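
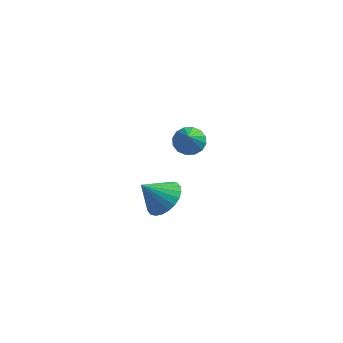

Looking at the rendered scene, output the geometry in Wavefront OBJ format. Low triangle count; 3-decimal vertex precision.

v 1.608 -2.731 1.527
v 2.095 -2.401 2.069
v 0.912 -3.129 2.393
v 1.895 -2.167 2.016
v 1.652 -2.019 1.889
v 1.401 -1.979 1.707
v 1.183 -2.054 1.497
v 1.029 -2.232 1.292
v 0.963 -2.485 1.122
v 0.995 -2.776 1.014
v 1.121 -3.061 0.984
v 1.32 -3.295 1.037
v 1.564 -3.443 1.165
v 1.814 -3.483 1.347
v 2.033 -3.408 1.557
v 2.187 -3.23 1.762
v 2.253 -2.977 1.932
v 2.22 -2.686 2.039
v 0.839 2.016 0.819
v 1.464 2.127 0.742
v 1.121 1.124 1.821
v 1.365 2.349 0.967
v 1.125 2.481 1.153
v 0.808 2.489 1.249
v 0.499 2.37 1.23
v 0.282 2.156 1.101
v 0.213 1.904 0.896
v 0.313 1.683 0.671
v 0.553 1.55 0.486
v 0.87 1.542 0.389
v 1.179 1.661 0.408
v 1.396 1.875 0.537
f 2 1 4
f 2 4 3
f 4 1 5
f 4 5 3
f 5 1 6
f 5 6 3
f 6 1 7
f 6 7 3
f 7 1 8
f 7 8 3
f 8 1 9
f 8 9 3
f 9 1 10
f 9 10 3
f 10 1 11
f 10 11 3
f 11 1 12
f 11 12 3
f 12 1 13
f 12 13 3
f 13 1 14
f 13 14 3
f 14 1 15
f 14 15 3
f 15 1 16
f 15 16 3
f 16 1 17
f 16 17 3
f 17 1 18
f 17 18 3
f 18 1 2
f 18 2 3
f 20 19 22
f 20 22 21
f 22 19 23
f 22 23 21
f 23 19 24
f 23 24 21
f 24 19 25
f 24 25 21
f 25 19 26
f 25 26 21
f 26 19 27
f 26 27 21
f 27 19 28
f 27 28 21
f 28 19 29
f 28 29 21
f 29 19 30
f 29 30 21
f 30 19 31
f 30 31 21
f 31 19 32
f 31 32 21
f 32 19 20
f 32 20 21



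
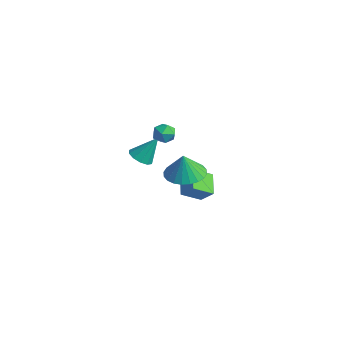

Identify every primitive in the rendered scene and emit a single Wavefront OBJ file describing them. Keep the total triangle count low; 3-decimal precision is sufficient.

v -0.065 -0.801 -3.799
v -1.097 -0.158 -3.106
v 0.173 0.322 -4.49
v -0.86 0.966 -3.796
v 0.64 -0.486 -3.044
v -0.393 0.158 -2.35
v 0.877 0.638 -3.734
v -0.155 1.281 -3.041
v -2.873 -0.117 -0.061
v -2.322 0.307 -0.266
v -2.378 -1.027 -0.614
v -1.827 -0.603 -0.819
v -1.907 -0.781 -0.12
v -2.213 -0.219 0.221
v -2.487 -0.501 -1.101
v -2.793 0.061 -0.76
v -2.083 0.07 -0.909
v -1.725 -0.103 -0.302
v -2.975 -0.617 -0.578
v -2.617 -0.79 0.029
v -3.238 -1.284 -2.439
v -2.609 -1.705 -2.372
v -2.822 -0.436 -1.001
v -2.503 -1.325 -2.627
v -2.678 -0.929 -2.81
v -3.067 -0.669 -2.851
v -3.522 -0.644 -2.734
v -3.868 -0.864 -2.505
v -3.973 -1.244 -2.25
v -3.798 -1.639 -2.067
v -3.409 -1.899 -2.026
v -2.954 -1.924 -2.143
v 3.58 -2.926 0.638
v 4.369 -3.646 0.481
v 3.68 -3.114 2.002
v 4.59 -3.289 0.514
v 4.657 -2.876 0.566
v 4.56 -2.471 0.629
v 4.313 -2.135 0.694
v 3.956 -1.919 0.75
v 3.541 -1.857 0.789
v 3.132 -1.958 0.805
v 2.791 -2.205 0.795
v 2.571 -2.563 0.762
v 2.504 -2.976 0.71
v 2.601 -3.381 0.647
v 2.847 -3.717 0.583
v 3.205 -3.932 0.527
v 3.62 -3.995 0.488
v 4.029 -3.894 0.472
f 2 4 1
f 5 2 1
f 1 4 3
f 3 5 1
f 2 8 4
f 6 2 5
f 6 8 2
f 4 8 3
f 7 5 3
f 3 8 7
f 7 6 5
f 8 6 7
f 9 20 14
f 9 14 10
f 9 10 16
f 9 16 19
f 9 19 20
f 10 14 18
f 14 20 13
f 20 19 11
f 19 16 15
f 16 10 17
f 12 18 13
f 12 13 11
f 12 11 15
f 12 15 17
f 12 17 18
f 13 18 14
f 11 13 20
f 15 11 19
f 17 15 16
f 18 17 10
f 22 21 24
f 22 24 23
f 24 21 25
f 24 25 23
f 25 21 26
f 25 26 23
f 26 21 27
f 26 27 23
f 27 21 28
f 27 28 23
f 28 21 29
f 28 29 23
f 29 21 30
f 29 30 23
f 30 21 31
f 30 31 23
f 31 21 32
f 31 32 23
f 32 21 22
f 32 22 23
f 34 33 36
f 34 36 35
f 36 33 37
f 36 37 35
f 37 33 38
f 37 38 35
f 38 33 39
f 38 39 35
f 39 33 40
f 39 40 35
f 40 33 41
f 40 41 35
f 41 33 42
f 41 42 35
f 42 33 43
f 42 43 35
f 43 33 44
f 43 44 35
f 44 33 45
f 44 45 35
f 45 33 46
f 45 46 35
f 46 33 47
f 46 47 35
f 47 33 48
f 47 48 35
f 48 33 49
f 48 49 35
f 49 33 50
f 49 50 35
f 50 33 34
f 50 34 35



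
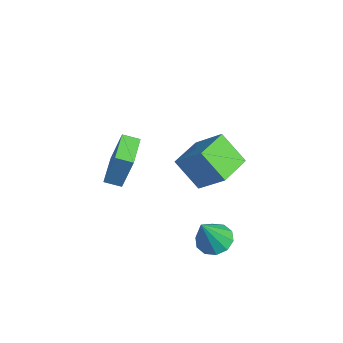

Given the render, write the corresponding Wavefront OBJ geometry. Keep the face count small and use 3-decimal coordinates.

v 3.141 2.406 -3.758
v 3.941 2.27 -4.097
v 3.759 1.614 -1.982
v 3.935 2.766 -3.874
v 3.626 3.124 -3.607
v 3.131 3.208 -3.397
v 2.64 2.985 -3.325
v 2.34 2.541 -3.418
v 2.346 2.045 -3.641
v 2.656 1.687 -3.909
v 3.15 1.603 -4.119
v 3.641 1.826 -4.191
v 0.859 -1.624 0.834
v 1.268 -1.192 2.68
v 1.154 -0.896 0.598
v 1.562 -0.464 2.445
v 2.378 -2.296 0.655
v 2.786 -1.864 2.502
v 2.672 -1.568 0.42
v 3.081 -1.136 2.266
v -1.747 1.918 -2.35
v -0.691 2.852 -1.076
v -3 3.264 -2.298
v -1.945 4.198 -1.024
v -0.855 2.802 -3.736
v 0.2 3.736 -2.462
v -2.109 4.148 -3.684
v -1.053 5.082 -2.41
f 2 1 4
f 2 4 3
f 4 1 5
f 4 5 3
f 5 1 6
f 5 6 3
f 6 1 7
f 6 7 3
f 7 1 8
f 7 8 3
f 8 1 9
f 8 9 3
f 9 1 10
f 9 10 3
f 10 1 11
f 10 11 3
f 11 1 12
f 11 12 3
f 12 1 2
f 12 2 3
f 14 16 13
f 17 14 13
f 13 16 15
f 15 17 13
f 14 20 16
f 18 14 17
f 18 20 14
f 16 20 15
f 19 17 15
f 15 20 19
f 19 18 17
f 20 18 19
f 22 24 21
f 25 22 21
f 21 24 23
f 23 25 21
f 22 28 24
f 26 22 25
f 26 28 22
f 24 28 23
f 27 25 23
f 23 28 27
f 27 26 25
f 28 26 27



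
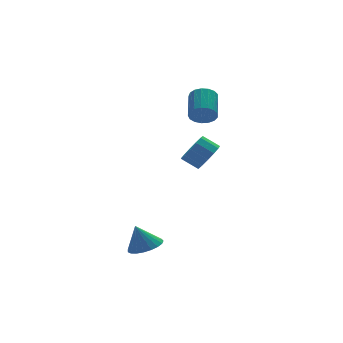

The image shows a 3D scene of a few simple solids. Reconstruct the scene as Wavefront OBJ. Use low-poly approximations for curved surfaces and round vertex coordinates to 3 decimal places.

v -3.586 -3.659 -3.302
v -2.663 -4.032 -2.939
v -4.034 -3.301 -1.798
v -2.568 -3.608 -3.011
v -2.649 -3.192 -3.134
v -2.892 -2.857 -3.286
v -3.256 -2.661 -3.441
v -3.676 -2.638 -3.572
v -4.081 -2.791 -3.656
v -4.4 -3.094 -3.679
v -4.578 -3.494 -3.637
v -4.585 -3.924 -3.537
v -4.42 -4.307 -3.396
v -4.11 -4.578 -3.239
v -3.709 -4.691 -3.094
v -3.287 -4.625 -2.984
v -2.917 -4.392 -2.929
v 2.296 0.223 0.821
v 2.978 1.047 0.78
v 2.205 1.721 1.477
v 1.524 0.897 1.519
v 2.607 1.109 0.308
v 1.834 1.783 1.006
v 2.137 0.89 0
v 1.364 1.564 0.697
v 1.718 0.459 -0.048
v 0.946 1.133 0.65
v 1.483 -0.047 0.181
v 0.71 0.627 0.878
v 1.506 -0.467 0.612
v 0.733 0.207 1.31
v 1.78 -0.668 1.11
v 1.007 0.006 1.808
v 2.218 -0.587 1.517
v 1.445 0.087 2.214
v 2.681 -0.248 1.702
v 1.908 0.426 2.399
v 3.022 0.24 1.608
v 2.249 0.914 2.305
v 3.132 0.723 1.264
v 2.36 1.397 1.961
v 3.227 2.828 3.081
v 3.944 2.744 2.559
v 4.769 4.328 3.438
v 4.053 4.412 3.959
v 3.686 3.001 2.338
v 4.511 4.585 3.216
v 3.323 3.218 2.287
v 4.149 4.802 3.165
v 2.939 3.347 2.418
v 3.764 4.93 3.296
v 2.62 3.356 2.7
v 3.445 4.939 3.578
v 2.441 3.244 3.07
v 3.266 4.828 3.948
v 2.441 3.037 3.442
v 3.267 4.621 4.321
v 2.622 2.783 3.732
v 3.448 4.366 4.61
v 2.942 2.538 3.872
v 3.767 4.122 4.751
v 3.327 2.36 3.831
v 4.152 3.944 4.71
v 3.689 2.29 3.619
v 4.514 3.873 4.497
v 3.945 2.342 3.283
v 4.771 3.926 4.161
v 4.037 2.506 2.9
v 4.863 4.09 3.778
f 2 1 4
f 2 4 3
f 4 1 5
f 4 5 3
f 5 1 6
f 5 6 3
f 6 1 7
f 6 7 3
f 7 1 8
f 7 8 3
f 8 1 9
f 8 9 3
f 9 1 10
f 9 10 3
f 10 1 11
f 10 11 3
f 11 1 12
f 11 12 3
f 12 1 13
f 12 13 3
f 13 1 14
f 13 14 3
f 14 1 15
f 14 15 3
f 15 1 16
f 15 16 3
f 16 1 17
f 16 17 3
f 17 1 2
f 17 2 3
f 19 18 22
f 19 22 20
f 20 22 23
f 20 23 21
f 22 18 24
f 22 24 23
f 23 24 25
f 23 25 21
f 24 18 26
f 24 26 25
f 25 26 27
f 25 27 21
f 26 18 28
f 26 28 27
f 27 28 29
f 27 29 21
f 28 18 30
f 28 30 29
f 29 30 31
f 29 31 21
f 30 18 32
f 30 32 31
f 31 32 33
f 31 33 21
f 32 18 34
f 32 34 33
f 33 34 35
f 33 35 21
f 34 18 36
f 34 36 35
f 35 36 37
f 35 37 21
f 36 18 38
f 36 38 37
f 37 38 39
f 37 39 21
f 38 18 40
f 38 40 39
f 39 40 41
f 39 41 21
f 40 18 19
f 40 19 41
f 41 19 20
f 41 20 21
f 43 42 46
f 43 46 44
f 44 46 47
f 44 47 45
f 46 42 48
f 46 48 47
f 47 48 49
f 47 49 45
f 48 42 50
f 48 50 49
f 49 50 51
f 49 51 45
f 50 42 52
f 50 52 51
f 51 52 53
f 51 53 45
f 52 42 54
f 52 54 53
f 53 54 55
f 53 55 45
f 54 42 56
f 54 56 55
f 55 56 57
f 55 57 45
f 56 42 58
f 56 58 57
f 57 58 59
f 57 59 45
f 58 42 60
f 58 60 59
f 59 60 61
f 59 61 45
f 60 42 62
f 60 62 61
f 61 62 63
f 61 63 45
f 62 42 64
f 62 64 63
f 63 64 65
f 63 65 45
f 64 42 66
f 64 66 65
f 65 66 67
f 65 67 45
f 66 42 68
f 66 68 67
f 67 68 69
f 67 69 45
f 68 42 43
f 68 43 69
f 69 43 44
f 69 44 45



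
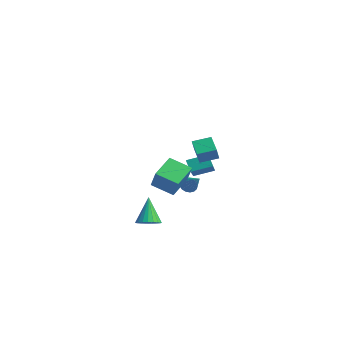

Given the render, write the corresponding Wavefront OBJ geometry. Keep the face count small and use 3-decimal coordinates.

v -5.061 3.897 -0.431
v -3.725 2.851 0.588
v -4.439 5.11 -0.002
v -3.103 4.064 1.018
v -4.477 3.876 -1.218
v -3.141 2.83 -0.198
v -3.855 5.089 -0.788
v -2.519 4.043 0.231
v -1.794 1.81 -0.658
v -1.429 1.697 -1.145
v -0.546 1.81 0.278
v -1.439 1.993 -1.132
v -1.531 2.247 -1.009
v -1.683 2.401 -0.806
v -1.861 2.42 -0.569
v -2.023 2.299 -0.352
v -2.133 2.065 -0.205
v -2.165 1.774 -0.162
v -2.113 1.49 -0.232
v -1.987 1.28 -0.4
v -1.817 1.191 -0.626
v -1.642 1.244 -0.86
v -1.502 1.426 -1.047
v -0.191 -0.263 -0.523
v -1.298 -1.162 0.134
v -0.825 1.112 0.293
v -1.931 0.213 0.95
v 0.851 -0.573 0.81
v -0.255 -1.472 1.467
v 0.218 0.802 1.626
v -0.889 -0.097 2.283
v 3.372 -4.16 -0.657
v 3.722 -4.756 -0.341
v 2.648 -3.7 1.017
v 3.939 -4.528 -0.31
v 4.058 -4.237 -0.339
v 4.058 -3.932 -0.423
v 3.939 -3.667 -0.547
v 3.723 -3.487 -0.69
v 3.445 -3.423 -0.827
v 3.155 -3.487 -0.935
v 2.902 -3.667 -0.995
v 2.731 -3.933 -0.996
v 2.67 -4.237 -0.939
v 2.731 -4.529 -0.832
v 2.902 -4.756 -0.696
v 3.155 -4.881 -0.552
v 3.445 -4.881 -0.427
v 1.568 0.45 2.579
v 0.557 0.734 3.239
v 2.058 1.492 2.881
v 1.047 1.775 3.541
v 2.033 -0.035 3.499
v 1.022 0.248 4.159
v 2.523 1.006 3.801
v 1.512 1.29 4.461
f 2 4 1
f 5 2 1
f 1 4 3
f 3 5 1
f 2 8 4
f 6 2 5
f 6 8 2
f 4 8 3
f 7 5 3
f 3 8 7
f 7 6 5
f 8 6 7
f 10 9 12
f 10 12 11
f 12 9 13
f 12 13 11
f 13 9 14
f 13 14 11
f 14 9 15
f 14 15 11
f 15 9 16
f 15 16 11
f 16 9 17
f 16 17 11
f 17 9 18
f 17 18 11
f 18 9 19
f 18 19 11
f 19 9 20
f 19 20 11
f 20 9 21
f 20 21 11
f 21 9 22
f 21 22 11
f 22 9 23
f 22 23 11
f 23 9 10
f 23 10 11
f 25 27 24
f 28 25 24
f 24 27 26
f 26 28 24
f 25 31 27
f 29 25 28
f 29 31 25
f 27 31 26
f 30 28 26
f 26 31 30
f 30 29 28
f 31 29 30
f 33 32 35
f 33 35 34
f 35 32 36
f 35 36 34
f 36 32 37
f 36 37 34
f 37 32 38
f 37 38 34
f 38 32 39
f 38 39 34
f 39 32 40
f 39 40 34
f 40 32 41
f 40 41 34
f 41 32 42
f 41 42 34
f 42 32 43
f 42 43 34
f 43 32 44
f 43 44 34
f 44 32 45
f 44 45 34
f 45 32 46
f 45 46 34
f 46 32 47
f 46 47 34
f 47 32 48
f 47 48 34
f 48 32 33
f 48 33 34
f 50 52 49
f 53 50 49
f 49 52 51
f 51 53 49
f 50 56 52
f 54 50 53
f 54 56 50
f 52 56 51
f 55 53 51
f 51 56 55
f 55 54 53
f 56 54 55



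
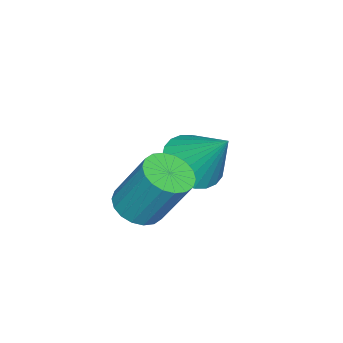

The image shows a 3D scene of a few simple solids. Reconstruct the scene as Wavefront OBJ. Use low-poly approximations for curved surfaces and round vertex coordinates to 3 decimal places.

v 1.82 1.164 -2.177
v 2.07 0.754 -1.955
v 2.131 1.406 -0.82
v 1.88 1.816 -1.043
v 2.248 0.884 -2.039
v 2.309 1.536 -0.905
v 2.34 1.07 -2.151
v 2.401 1.722 -1.017
v 2.33 1.274 -2.268
v 2.391 1.926 -1.134
v 2.218 1.457 -2.367
v 2.279 2.109 -1.233
v 2.028 1.582 -2.429
v 2.088 2.234 -1.294
v 1.796 1.624 -2.44
v 1.857 2.276 -1.306
v 1.569 1.574 -2.4
v 1.63 2.226 -1.265
v 1.391 1.444 -2.315
v 1.452 2.096 -1.181
v 1.299 1.258 -2.203
v 1.36 1.91 -1.069
v 1.309 1.054 -2.086
v 1.37 1.706 -0.952
v 1.421 0.871 -1.987
v 1.482 1.523 -0.853
v 1.612 0.746 -1.926
v 1.672 1.398 -0.791
v 1.843 0.704 -1.914
v 1.904 1.356 -0.78
v -0.042 1.455 -2.133
v 0.62 1.303 -2.172
v 0.202 2.265 -1.147
v 0.605 1.51 -2.338
v 0.491 1.708 -2.473
v 0.296 1.868 -2.556
v 0.049 1.964 -2.574
v -0.211 1.983 -2.526
v -0.445 1.922 -2.418
v -0.618 1.79 -2.266
v -0.703 1.606 -2.095
v -0.688 1.4 -1.929
v -0.574 1.201 -1.794
v -0.379 1.042 -1.711
v -0.132 0.945 -1.692
v 0.128 0.926 -1.741
v 0.362 0.987 -1.849
v 0.535 1.12 -2
f 2 1 5
f 2 5 3
f 3 5 6
f 3 6 4
f 5 1 7
f 5 7 6
f 6 7 8
f 6 8 4
f 7 1 9
f 7 9 8
f 8 9 10
f 8 10 4
f 9 1 11
f 9 11 10
f 10 11 12
f 10 12 4
f 11 1 13
f 11 13 12
f 12 13 14
f 12 14 4
f 13 1 15
f 13 15 14
f 14 15 16
f 14 16 4
f 15 1 17
f 15 17 16
f 16 17 18
f 16 18 4
f 17 1 19
f 17 19 18
f 18 19 20
f 18 20 4
f 19 1 21
f 19 21 20
f 20 21 22
f 20 22 4
f 21 1 23
f 21 23 22
f 22 23 24
f 22 24 4
f 23 1 25
f 23 25 24
f 24 25 26
f 24 26 4
f 25 1 27
f 25 27 26
f 26 27 28
f 26 28 4
f 27 1 29
f 27 29 28
f 28 29 30
f 28 30 4
f 29 1 2
f 29 2 30
f 30 2 3
f 30 3 4
f 32 31 34
f 32 34 33
f 34 31 35
f 34 35 33
f 35 31 36
f 35 36 33
f 36 31 37
f 36 37 33
f 37 31 38
f 37 38 33
f 38 31 39
f 38 39 33
f 39 31 40
f 39 40 33
f 40 31 41
f 40 41 33
f 41 31 42
f 41 42 33
f 42 31 43
f 42 43 33
f 43 31 44
f 43 44 33
f 44 31 45
f 44 45 33
f 45 31 46
f 45 46 33
f 46 31 47
f 46 47 33
f 47 31 48
f 47 48 33
f 48 31 32
f 48 32 33



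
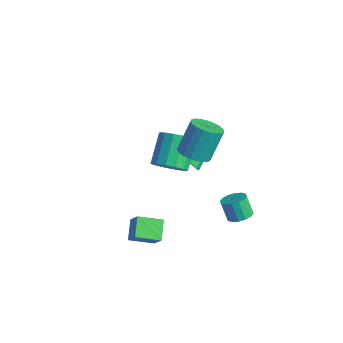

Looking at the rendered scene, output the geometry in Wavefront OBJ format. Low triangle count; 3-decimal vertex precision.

v -0.824 2.849 -2.013
v -0.395 2.565 -1.51
v -0.796 4.531 -1.087
v -0.112 2.789 -1.926
v -0.246 3.049 -2.393
v -0.719 3.192 -2.638
v -1.253 3.134 -2.517
v -1.537 2.91 -2.101
v -1.403 2.65 -1.633
v -0.93 2.507 -1.389
v 0.224 0.752 -0.332
v 0.744 1.524 -0.722
v -0.143 2.741 0.501
v -0.664 1.968 0.892
v 0.309 1.496 -1.01
v -0.579 2.712 0.214
v -0.15 1.268 -1.116
v -1.038 2.484 0.108
v -0.508 0.901 -1.011
v -1.396 2.118 0.212
v -0.67 0.495 -0.725
v -1.558 1.711 0.498
v -0.593 0.158 -0.333
v -1.48 1.374 0.89
v -0.297 -0.021 0.059
v -1.184 1.196 1.282
v 0.139 0.008 0.346
v -0.749 1.224 1.57
v 0.598 0.236 0.452
v -0.29 1.452 1.676
v 0.956 0.602 0.348
v 0.068 1.819 1.571
v 1.118 1.009 0.062
v 0.23 2.225 1.285
v 1.04 1.346 -0.33
v 0.153 2.562 0.893
v 2.675 0.449 2.892
v 3.437 0.061 3.172
v 3.307 1.003 4.829
v 2.545 1.391 4.548
v 3.564 0.371 3.006
v 3.434 1.313 4.662
v 3.538 0.695 2.82
v 3.408 1.637 4.476
v 3.362 0.976 2.646
v 3.232 1.918 4.303
v 3.068 1.166 2.515
v 2.938 2.108 4.171
v 2.705 1.232 2.449
v 2.575 2.174 4.105
v 2.338 1.163 2.459
v 2.208 2.105 4.116
v 2.028 0.97 2.545
v 1.898 1.912 4.201
v 1.831 0.687 2.69
v 1.701 1.629 4.346
v 1.779 0.363 2.87
v 1.649 1.305 4.527
v 1.883 0.054 3.054
v 1.753 0.996 4.711
v 2.123 -0.187 3.21
v 1.993 0.755 4.866
v 2.459 -0.318 3.311
v 2.329 0.624 4.967
v 2.832 -0.316 3.339
v 2.702 0.626 4.996
v 3.178 -0.182 3.29
v 3.048 0.76 4.947
v 3.825 2.618 -2.763
v 4.431 2.838 -2.442
v 3.88 2.801 -1.376
v 3.275 2.582 -1.697
v 4.248 3.151 -2.526
v 3.697 3.115 -1.46
v 3.951 3.322 -2.673
v 3.4 3.285 -1.608
v 3.62 3.304 -2.845
v 3.07 3.267 -1.78
v 3.345 3.102 -2.994
v 2.794 3.065 -1.929
v 3.198 2.771 -3.082
v 2.647 2.734 -2.016
v 3.22 2.399 -3.084
v 2.669 2.362 -2.018
v 3.403 2.085 -3
v 2.852 2.049 -1.934
v 3.7 1.915 -2.852
v 3.149 1.878 -1.787
v 4.03 1.933 -2.68
v 3.48 1.896 -1.615
v 4.306 2.135 -2.531
v 3.755 2.098 -1.466
v 4.453 2.466 -2.444
v 3.902 2.429 -1.378
v 3.043 -3.908 -1.289
v 2.291 -3.211 -0.647
v 3.713 -2.792 -1.716
v 2.961 -2.095 -1.074
v 3.759 -3.985 -0.366
v 3.007 -3.288 0.276
v 4.429 -2.869 -0.793
v 3.677 -2.172 -0.151
f 2 1 4
f 2 4 3
f 4 1 5
f 4 5 3
f 5 1 6
f 5 6 3
f 6 1 7
f 6 7 3
f 7 1 8
f 7 8 3
f 8 1 9
f 8 9 3
f 9 1 10
f 9 10 3
f 10 1 2
f 10 2 3
f 12 11 15
f 12 15 13
f 13 15 16
f 13 16 14
f 15 11 17
f 15 17 16
f 16 17 18
f 16 18 14
f 17 11 19
f 17 19 18
f 18 19 20
f 18 20 14
f 19 11 21
f 19 21 20
f 20 21 22
f 20 22 14
f 21 11 23
f 21 23 22
f 22 23 24
f 22 24 14
f 23 11 25
f 23 25 24
f 24 25 26
f 24 26 14
f 25 11 27
f 25 27 26
f 26 27 28
f 26 28 14
f 27 11 29
f 27 29 28
f 28 29 30
f 28 30 14
f 29 11 31
f 29 31 30
f 30 31 32
f 30 32 14
f 31 11 33
f 31 33 32
f 32 33 34
f 32 34 14
f 33 11 35
f 33 35 34
f 34 35 36
f 34 36 14
f 35 11 12
f 35 12 36
f 36 12 13
f 36 13 14
f 38 37 41
f 38 41 39
f 39 41 42
f 39 42 40
f 41 37 43
f 41 43 42
f 42 43 44
f 42 44 40
f 43 37 45
f 43 45 44
f 44 45 46
f 44 46 40
f 45 37 47
f 45 47 46
f 46 47 48
f 46 48 40
f 47 37 49
f 47 49 48
f 48 49 50
f 48 50 40
f 49 37 51
f 49 51 50
f 50 51 52
f 50 52 40
f 51 37 53
f 51 53 52
f 52 53 54
f 52 54 40
f 53 37 55
f 53 55 54
f 54 55 56
f 54 56 40
f 55 37 57
f 55 57 56
f 56 57 58
f 56 58 40
f 57 37 59
f 57 59 58
f 58 59 60
f 58 60 40
f 59 37 61
f 59 61 60
f 60 61 62
f 60 62 40
f 61 37 63
f 61 63 62
f 62 63 64
f 62 64 40
f 63 37 65
f 63 65 64
f 64 65 66
f 64 66 40
f 65 37 67
f 65 67 66
f 66 67 68
f 66 68 40
f 67 37 38
f 67 38 68
f 68 38 39
f 68 39 40
f 70 69 73
f 70 73 71
f 71 73 74
f 71 74 72
f 73 69 75
f 73 75 74
f 74 75 76
f 74 76 72
f 75 69 77
f 75 77 76
f 76 77 78
f 76 78 72
f 77 69 79
f 77 79 78
f 78 79 80
f 78 80 72
f 79 69 81
f 79 81 80
f 80 81 82
f 80 82 72
f 81 69 83
f 81 83 82
f 82 83 84
f 82 84 72
f 83 69 85
f 83 85 84
f 84 85 86
f 84 86 72
f 85 69 87
f 85 87 86
f 86 87 88
f 86 88 72
f 87 69 89
f 87 89 88
f 88 89 90
f 88 90 72
f 89 69 91
f 89 91 90
f 90 91 92
f 90 92 72
f 91 69 93
f 91 93 92
f 92 93 94
f 92 94 72
f 93 69 70
f 93 70 94
f 94 70 71
f 94 71 72
f 96 98 95
f 99 96 95
f 95 98 97
f 97 99 95
f 96 102 98
f 100 96 99
f 100 102 96
f 98 102 97
f 101 99 97
f 97 102 101
f 101 100 99
f 102 100 101



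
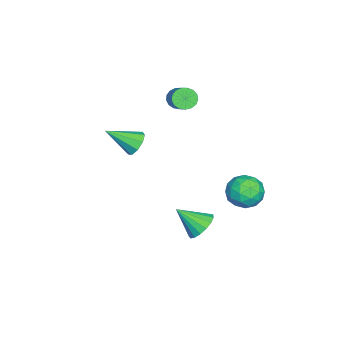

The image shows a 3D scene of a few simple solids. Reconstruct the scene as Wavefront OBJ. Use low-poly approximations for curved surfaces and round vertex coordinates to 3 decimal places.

v 2.301 2.956 -1.746
v 2.603 2.453 -2.347
v 2.359 1.784 -0.734
v 2.932 2.613 -2.181
v 3.117 2.852 -1.915
v 3.114 3.114 -1.61
v 2.926 3.341 -1.337
v 2.594 3.479 -1.157
v 2.195 3.498 -1.112
v 1.82 3.392 -1.213
v 1.555 3.187 -1.435
v 1.461 2.929 -1.729
v 1.56 2.677 -2.026
v 1.828 2.489 -2.26
v 2.204 2.408 -2.375
v -3.78 3.91 -3.028
v -3.224 4.306 -2.255
v -2.376 3.534 -3.845
v -1.82 3.93 -3.072
v -2.35 3.058 -2.931
v -3.217 3.29 -2.426
v -2.383 4.55 -3.674
v -3.25 4.782 -3.169
v -2.361 4.702 -2.655
v -2.341 3.78 -2.196
v -3.259 4.06 -3.904
v -3.239 3.138 -3.445
v -3.625 4.141 -2.57
v -1.975 3.699 -3.53
v -2.286 3.186 -3.447
v -1.959 3.419 -2.993
v -3.621 3.544 -2.67
v -3.295 3.777 -2.216
v -2.781 3.043 -2.613
v -2.305 4.063 -3.884
v -1.979 4.296 -3.43
v -3.641 4.421 -3.107
v -3.314 4.654 -2.653
v -2.819 4.797 -3.487
v -2.791 4.607 -2.351
v -1.966 4.386 -2.831
v -2.297 4.75 -3.184
v -2.807 4.886 -2.888
v -2.779 4.064 -2.081
v -1.954 3.844 -2.561
v -2.265 3.331 -2.478
v -2.775 3.467 -2.181
v -2.272 4.297 -2.316
v -3.646 3.996 -3.539
v -2.821 3.776 -4.019
v -2.825 4.373 -3.919
v -3.335 4.509 -3.622
v -3.634 3.454 -3.269
v -2.809 3.233 -3.749
v -2.793 2.954 -3.212
v -3.303 3.09 -2.916
v -3.328 3.543 -3.784
v -2.766 -1.474 -0.466
v -2.08 -1.5 -0.794
v -2.354 -2.906 0.506
v -2.062 -1.204 -0.367
v -2.373 -1.035 0.014
v -2.867 -1.071 0.17
v -3.314 -1.295 0.028
v -3.504 -1.603 -0.345
v -3.349 -1.85 -0.775
v -2.92 -1.921 -1.061
v -2.419 -1.783 -1.068
v -4.346 0.263 2.038
v -3.923 0.092 1.588
v -2.772 0.665 2.453
v -3.194 0.837 2.902
v -4.004 0.376 1.508
v -2.853 0.95 2.373
v -4.164 0.635 1.549
v -3.012 1.208 2.414
v -4.365 0.808 1.702
v -3.213 1.381 2.567
v -4.562 0.857 1.932
v -3.41 1.43 2.797
v -4.709 0.769 2.186
v -3.557 1.342 3.051
v -4.773 0.566 2.406
v -3.621 1.139 3.271
v -4.739 0.293 2.542
v -3.588 0.867 3.406
v -4.615 0.014 2.562
v -3.464 0.587 3.427
v -4.43 -0.208 2.462
v -3.278 0.365 3.327
v -4.225 -0.323 2.265
v -3.073 0.251 3.13
v -4.048 -0.303 2.016
v -2.896 0.271 2.88
v -3.939 -0.153 1.772
v -2.787 0.42 2.636
f 2 1 4
f 2 4 3
f 4 1 5
f 4 5 3
f 5 1 6
f 5 6 3
f 6 1 7
f 6 7 3
f 7 1 8
f 7 8 3
f 8 1 9
f 8 9 3
f 9 1 10
f 9 10 3
f 10 1 11
f 10 11 3
f 11 1 12
f 11 12 3
f 12 1 13
f 12 13 3
f 13 1 14
f 13 14 3
f 14 1 15
f 14 15 3
f 15 1 2
f 15 2 3
f 16 53 32
f 53 27 56
f 32 56 21
f 53 56 32
f 16 32 28
f 32 21 33
f 28 33 17
f 32 33 28
f 16 28 37
f 28 17 38
f 37 38 23
f 28 38 37
f 16 37 49
f 37 23 52
f 49 52 26
f 37 52 49
f 16 49 53
f 49 26 57
f 53 57 27
f 49 57 53
f 17 33 44
f 33 21 47
f 44 47 25
f 33 47 44
f 21 56 34
f 56 27 55
f 34 55 20
f 56 55 34
f 27 57 54
f 57 26 50
f 54 50 18
f 57 50 54
f 26 52 51
f 52 23 39
f 51 39 22
f 52 39 51
f 23 38 43
f 38 17 40
f 43 40 24
f 38 40 43
f 19 45 31
f 45 25 46
f 31 46 20
f 45 46 31
f 19 31 29
f 31 20 30
f 29 30 18
f 31 30 29
f 19 29 36
f 29 18 35
f 36 35 22
f 29 35 36
f 19 36 41
f 36 22 42
f 41 42 24
f 36 42 41
f 19 41 45
f 41 24 48
f 45 48 25
f 41 48 45
f 20 46 34
f 46 25 47
f 34 47 21
f 46 47 34
f 18 30 54
f 30 20 55
f 54 55 27
f 30 55 54
f 22 35 51
f 35 18 50
f 51 50 26
f 35 50 51
f 24 42 43
f 42 22 39
f 43 39 23
f 42 39 43
f 25 48 44
f 48 24 40
f 44 40 17
f 48 40 44
f 59 58 61
f 59 61 60
f 61 58 62
f 61 62 60
f 62 58 63
f 62 63 60
f 63 58 64
f 63 64 60
f 64 58 65
f 64 65 60
f 65 58 66
f 65 66 60
f 66 58 67
f 66 67 60
f 67 58 68
f 67 68 60
f 68 58 59
f 68 59 60
f 70 69 73
f 70 73 71
f 71 73 74
f 71 74 72
f 73 69 75
f 73 75 74
f 74 75 76
f 74 76 72
f 75 69 77
f 75 77 76
f 76 77 78
f 76 78 72
f 77 69 79
f 77 79 78
f 78 79 80
f 78 80 72
f 79 69 81
f 79 81 80
f 80 81 82
f 80 82 72
f 81 69 83
f 81 83 82
f 82 83 84
f 82 84 72
f 83 69 85
f 83 85 84
f 84 85 86
f 84 86 72
f 85 69 87
f 85 87 86
f 86 87 88
f 86 88 72
f 87 69 89
f 87 89 88
f 88 89 90
f 88 90 72
f 89 69 91
f 89 91 90
f 90 91 92
f 90 92 72
f 91 69 93
f 91 93 92
f 92 93 94
f 92 94 72
f 93 69 95
f 93 95 94
f 94 95 96
f 94 96 72
f 95 69 70
f 95 70 96
f 96 70 71
f 96 71 72



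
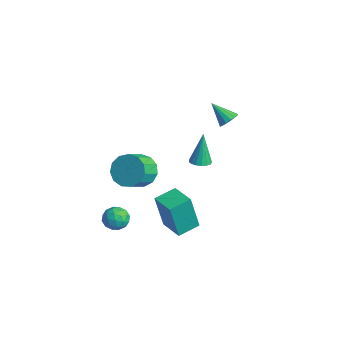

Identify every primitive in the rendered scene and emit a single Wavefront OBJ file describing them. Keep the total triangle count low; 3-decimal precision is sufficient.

v -3.331 3.732 -3.259
v -2.815 4.075 -3.239
v -3.629 4.068 -1.321
v -3.028 4.271 -3.306
v -3.31 4.343 -3.362
v -3.597 4.275 -3.395
v -3.823 4.082 -3.396
v -3.936 3.809 -3.366
v -3.91 3.519 -3.312
v -3.752 3.277 -3.245
v -3.497 3.139 -3.182
v -3.203 3.137 -3.136
v -2.939 3.272 -3.119
v -2.765 3.511 -3.134
v -2.72 3.801 -3.177
v 0.259 -2.26 -2.864
v 0.677 -2.795 -3.199
v -0.677 -3.045 -2.781
v -0.259 -3.58 -3.116
v -0.086 -3.347 -2.417
v 0.493 -2.862 -2.468
v -0.493 -2.978 -3.512
v 0.086 -2.493 -3.563
v 0.213 -3.238 -3.6
v 0.464 -3.466 -2.923
v -0.464 -2.374 -3.057
v -0.213 -2.602 -2.38
v 0.551 -2.459 -3.039
v -0.551 -3.381 -2.941
v -0.449 -3.245 -2.53
v -0.203 -3.559 -2.727
v 0.442 -2.498 -2.609
v 0.688 -2.812 -2.806
v 0.239 -3.137 -2.346
v -0.688 -3.028 -3.174
v -0.442 -3.342 -3.371
v 0.203 -2.281 -3.253
v 0.449 -2.595 -3.45
v -0.239 -2.703 -3.634
v 0.523 -3.034 -3.471
v -0.027 -3.495 -3.422
v -0.165 -3.141 -3.655
v 0.176 -2.856 -3.685
v 0.671 -3.168 -3.074
v 0.12 -3.629 -3.025
v 0.222 -3.492 -2.614
v 0.562 -3.207 -2.644
v 0.398 -3.428 -3.309
v -0.12 -2.211 -2.955
v -0.671 -2.672 -2.906
v -0.562 -2.633 -3.336
v -0.222 -2.348 -3.366
v 0.027 -2.345 -2.558
v -0.523 -2.806 -2.509
v -0.176 -2.984 -2.295
v 0.165 -2.699 -2.325
v -0.398 -2.412 -2.671
v 0.548 3.214 2.727
v 0.92 3.374 3.17
v -0.328 2.686 3.653
v 0.732 3.618 3.131
v 0.495 3.754 2.984
v 0.271 3.745 2.768
v 0.122 3.594 2.541
v 0.087 3.342 2.364
v 0.175 3.055 2.284
v 0.364 2.811 2.323
v 0.601 2.675 2.469
v 0.824 2.683 2.685
v 0.973 2.834 2.912
v 1.008 3.087 3.089
v -2.598 -0.205 -2.058
v -1.883 -0.354 -2.784
v -1.347 -1.365 -2.048
v -2.062 -1.215 -1.322
v -1.661 0.033 -2.413
v -1.125 -0.977 -1.677
v -1.737 0.345 -1.93
v -1.201 -0.665 -1.194
v -2.086 0.483 -1.487
v -1.55 -0.527 -0.751
v -2.598 0.402 -1.226
v -2.062 -0.608 -0.49
v -3.11 0.128 -1.229
v -2.574 -0.882 -0.492
v -3.459 -0.251 -1.495
v -2.923 -1.261 -0.759
v -3.535 -0.616 -1.94
v -2.999 -1.626 -1.204
v -3.313 -0.85 -2.422
v -2.778 -1.86 -1.686
v -2.865 -0.879 -2.789
v -2.329 -1.89 -2.053
v -2.331 -0.695 -2.924
v -1.796 -1.705 -2.188
v 3.108 -1.844 -1.593
v 3.011 -2.277 0.459
v 2.996 -0.655 -1.348
v 2.899 -1.087 0.705
v 4.481 -1.733 -1.505
v 4.384 -2.165 0.548
v 4.369 -0.543 -1.259
v 4.272 -0.976 0.793
f 2 1 4
f 2 4 3
f 4 1 5
f 4 5 3
f 5 1 6
f 5 6 3
f 6 1 7
f 6 7 3
f 7 1 8
f 7 8 3
f 8 1 9
f 8 9 3
f 9 1 10
f 9 10 3
f 10 1 11
f 10 11 3
f 11 1 12
f 11 12 3
f 12 1 13
f 12 13 3
f 13 1 14
f 13 14 3
f 14 1 15
f 14 15 3
f 15 1 2
f 15 2 3
f 16 53 32
f 53 27 56
f 32 56 21
f 53 56 32
f 16 32 28
f 32 21 33
f 28 33 17
f 32 33 28
f 16 28 37
f 28 17 38
f 37 38 23
f 28 38 37
f 16 37 49
f 37 23 52
f 49 52 26
f 37 52 49
f 16 49 53
f 49 26 57
f 53 57 27
f 49 57 53
f 17 33 44
f 33 21 47
f 44 47 25
f 33 47 44
f 21 56 34
f 56 27 55
f 34 55 20
f 56 55 34
f 27 57 54
f 57 26 50
f 54 50 18
f 57 50 54
f 26 52 51
f 52 23 39
f 51 39 22
f 52 39 51
f 23 38 43
f 38 17 40
f 43 40 24
f 38 40 43
f 19 45 31
f 45 25 46
f 31 46 20
f 45 46 31
f 19 31 29
f 31 20 30
f 29 30 18
f 31 30 29
f 19 29 36
f 29 18 35
f 36 35 22
f 29 35 36
f 19 36 41
f 36 22 42
f 41 42 24
f 36 42 41
f 19 41 45
f 41 24 48
f 45 48 25
f 41 48 45
f 20 46 34
f 46 25 47
f 34 47 21
f 46 47 34
f 18 30 54
f 30 20 55
f 54 55 27
f 30 55 54
f 22 35 51
f 35 18 50
f 51 50 26
f 35 50 51
f 24 42 43
f 42 22 39
f 43 39 23
f 42 39 43
f 25 48 44
f 48 24 40
f 44 40 17
f 48 40 44
f 59 58 61
f 59 61 60
f 61 58 62
f 61 62 60
f 62 58 63
f 62 63 60
f 63 58 64
f 63 64 60
f 64 58 65
f 64 65 60
f 65 58 66
f 65 66 60
f 66 58 67
f 66 67 60
f 67 58 68
f 67 68 60
f 68 58 69
f 68 69 60
f 69 58 70
f 69 70 60
f 70 58 71
f 70 71 60
f 71 58 59
f 71 59 60
f 73 72 76
f 73 76 74
f 74 76 77
f 74 77 75
f 76 72 78
f 76 78 77
f 77 78 79
f 77 79 75
f 78 72 80
f 78 80 79
f 79 80 81
f 79 81 75
f 80 72 82
f 80 82 81
f 81 82 83
f 81 83 75
f 82 72 84
f 82 84 83
f 83 84 85
f 83 85 75
f 84 72 86
f 84 86 85
f 85 86 87
f 85 87 75
f 86 72 88
f 86 88 87
f 87 88 89
f 87 89 75
f 88 72 90
f 88 90 89
f 89 90 91
f 89 91 75
f 90 72 92
f 90 92 91
f 91 92 93
f 91 93 75
f 92 72 94
f 92 94 93
f 93 94 95
f 93 95 75
f 94 72 73
f 94 73 95
f 95 73 74
f 95 74 75
f 97 99 96
f 100 97 96
f 96 99 98
f 98 100 96
f 97 103 99
f 101 97 100
f 101 103 97
f 99 103 98
f 102 100 98
f 98 103 102
f 102 101 100
f 103 101 102



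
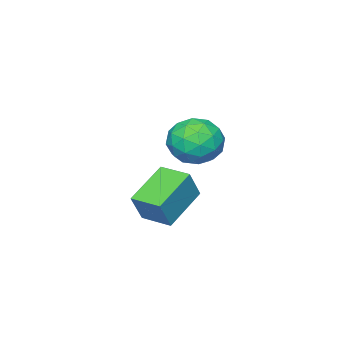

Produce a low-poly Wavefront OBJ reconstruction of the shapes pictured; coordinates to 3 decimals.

v -1.278 -2.614 -1.554
v -0.289 -2.364 -1.007
v -1.571 -4.036 -0.373
v -0.582 -3.786 0.174
v -1.484 -3.066 0.251
v -1.303 -2.187 -0.479
v -0.557 -4.213 -0.901
v -0.376 -3.334 -1.631
v 0.156 -3.352 -0.604
v -0.417 -2.643 0.108
v -1.443 -3.757 -1.488
v -2.016 -3.048 -0.776
v -0.758 -2.364 -1.384
v -1.102 -4.036 0.004
v -1.632 -3.612 0.049
v -1.051 -3.465 0.371
v -1.354 -2.26 -1.074
v -0.773 -2.113 -0.753
v -1.475 -2.526 -0.013
v -1.087 -4.287 -0.627
v -0.506 -4.14 -0.306
v -0.809 -2.935 -1.751
v -0.228 -2.788 -1.429
v -0.385 -3.874 -1.367
v 0.085 -2.798 -0.826
v -0.087 -3.634 -0.132
v -0.072 -3.885 -0.763
v 0.034 -3.368 -1.192
v -0.252 -2.381 -0.408
v -0.424 -3.217 0.287
v -0.954 -2.794 0.332
v -0.848 -2.277 -0.097
v 0.01 -2.962 -0.17
v -1.436 -3.183 -1.667
v -1.608 -4.019 -0.972
v -1.012 -4.123 -1.283
v -0.906 -3.606 -1.712
v -1.773 -2.766 -1.248
v -1.945 -3.602 -0.554
v -1.894 -3.032 -0.188
v -1.788 -2.515 -0.617
v -1.87 -3.438 -1.21
v 1.64 -2.06 -1.681
v 2.256 -2.004 -0.481
v 1.525 -0.815 -1.68
v 2.141 -0.759 -0.48
v 3.339 -1.901 -2.56
v 3.955 -1.845 -1.36
v 3.224 -0.656 -2.559
v 3.84 -0.6 -1.359
f 1 38 17
f 38 12 41
f 17 41 6
f 38 41 17
f 1 17 13
f 17 6 18
f 13 18 2
f 17 18 13
f 1 13 22
f 13 2 23
f 22 23 8
f 13 23 22
f 1 22 34
f 22 8 37
f 34 37 11
f 22 37 34
f 1 34 38
f 34 11 42
f 38 42 12
f 34 42 38
f 2 18 29
f 18 6 32
f 29 32 10
f 18 32 29
f 6 41 19
f 41 12 40
f 19 40 5
f 41 40 19
f 12 42 39
f 42 11 35
f 39 35 3
f 42 35 39
f 11 37 36
f 37 8 24
f 36 24 7
f 37 24 36
f 8 23 28
f 23 2 25
f 28 25 9
f 23 25 28
f 4 30 16
f 30 10 31
f 16 31 5
f 30 31 16
f 4 16 14
f 16 5 15
f 14 15 3
f 16 15 14
f 4 14 21
f 14 3 20
f 21 20 7
f 14 20 21
f 4 21 26
f 21 7 27
f 26 27 9
f 21 27 26
f 4 26 30
f 26 9 33
f 30 33 10
f 26 33 30
f 5 31 19
f 31 10 32
f 19 32 6
f 31 32 19
f 3 15 39
f 15 5 40
f 39 40 12
f 15 40 39
f 7 20 36
f 20 3 35
f 36 35 11
f 20 35 36
f 9 27 28
f 27 7 24
f 28 24 8
f 27 24 28
f 10 33 29
f 33 9 25
f 29 25 2
f 33 25 29
f 44 46 43
f 47 44 43
f 43 46 45
f 45 47 43
f 44 50 46
f 48 44 47
f 48 50 44
f 46 50 45
f 49 47 45
f 45 50 49
f 49 48 47
f 50 48 49



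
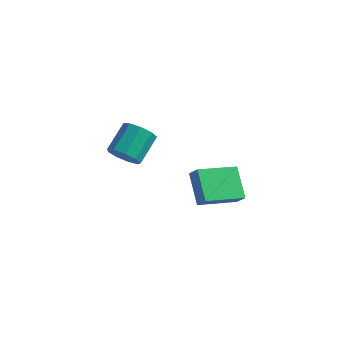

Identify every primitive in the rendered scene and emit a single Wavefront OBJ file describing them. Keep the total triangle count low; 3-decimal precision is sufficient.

v 3.505 -4.471 1.937
v 4.01 -4.647 2.546
v 2.55 -3.388 3.045
v 3.055 -3.564 3.653
v 4.745 -2.816 1.387
v 5.25 -2.992 1.995
v 3.79 -1.733 2.494
v 4.295 -1.909 3.103
v -1.767 -1.816 1.501
v -1.422 -2.3 2.203
v -1.307 -0.828 3.161
v -1.653 -0.344 2.459
v -0.956 -2.095 1.833
v -0.841 -0.623 2.791
v -0.87 -1.76 1.307
v -0.755 -0.288 2.266
v -1.203 -1.451 0.872
v -1.089 0.021 1.831
v -1.801 -1.312 0.732
v -1.686 0.159 1.69
v -2.383 -1.41 0.951
v -2.268 0.062 1.909
v -2.677 -1.697 1.427
v -2.562 -0.225 2.386
v -2.545 -2.04 1.938
v -2.43 -0.568 2.897
v -2.05 -2.278 2.245
v -1.935 -0.806 3.203
f 2 4 1
f 5 2 1
f 1 4 3
f 3 5 1
f 2 8 4
f 6 2 5
f 6 8 2
f 4 8 3
f 7 5 3
f 3 8 7
f 7 6 5
f 8 6 7
f 10 9 13
f 10 13 11
f 11 13 14
f 11 14 12
f 13 9 15
f 13 15 14
f 14 15 16
f 14 16 12
f 15 9 17
f 15 17 16
f 16 17 18
f 16 18 12
f 17 9 19
f 17 19 18
f 18 19 20
f 18 20 12
f 19 9 21
f 19 21 20
f 20 21 22
f 20 22 12
f 21 9 23
f 21 23 22
f 22 23 24
f 22 24 12
f 23 9 25
f 23 25 24
f 24 25 26
f 24 26 12
f 25 9 27
f 25 27 26
f 26 27 28
f 26 28 12
f 27 9 10
f 27 10 28
f 28 10 11
f 28 11 12



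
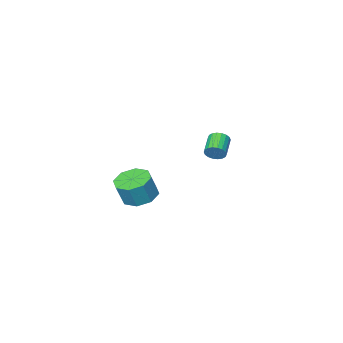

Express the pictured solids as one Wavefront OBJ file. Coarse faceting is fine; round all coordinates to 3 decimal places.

v -1.939 -0.87 -1.339
v -1.59 -0.958 -0.923
v -2.332 -1.738 -0.465
v -2.681 -1.65 -0.881
v -1.73 -0.775 -0.839
v -2.472 -1.555 -0.381
v -1.911 -0.612 -0.854
v -2.654 -1.391 -0.396
v -2.098 -0.499 -0.966
v -2.84 -1.279 -0.508
v -2.254 -0.46 -1.151
v -2.996 -1.24 -0.693
v -2.346 -0.502 -1.373
v -3.089 -1.282 -0.915
v -2.359 -0.617 -1.589
v -3.101 -1.397 -1.131
v -2.288 -0.782 -1.755
v -3.03 -1.562 -1.297
v -2.148 -0.965 -1.839
v -2.89 -1.745 -1.381
v -1.966 -1.129 -1.824
v -2.709 -1.908 -1.366
v -1.78 -1.241 -1.712
v -2.522 -2.021 -1.254
v -1.624 -1.28 -1.527
v -2.366 -2.06 -1.069
v -1.531 -1.238 -1.305
v -2.274 -2.018 -0.847
v -1.519 -1.123 -1.089
v -2.261 -1.903 -0.631
v 3.401 1.096 -1.69
v 4.027 0.473 -1.909
v 4.465 0.5 -0.728
v 3.839 1.124 -0.51
v 4.253 1.124 -2.008
v 4.692 1.152 -0.827
v 3.98 1.759 -1.921
v 4.419 1.787 -0.74
v 3.368 2.006 -1.699
v 3.806 2.033 -0.518
v 2.775 1.72 -1.472
v 3.213 1.747 -0.291
v 2.548 1.068 -1.373
v 2.987 1.096 -0.192
v 2.821 0.433 -1.46
v 3.26 0.461 -0.279
v 3.434 0.187 -1.682
v 3.872 0.214 -0.501
f 2 1 5
f 2 5 3
f 3 5 6
f 3 6 4
f 5 1 7
f 5 7 6
f 6 7 8
f 6 8 4
f 7 1 9
f 7 9 8
f 8 9 10
f 8 10 4
f 9 1 11
f 9 11 10
f 10 11 12
f 10 12 4
f 11 1 13
f 11 13 12
f 12 13 14
f 12 14 4
f 13 1 15
f 13 15 14
f 14 15 16
f 14 16 4
f 15 1 17
f 15 17 16
f 16 17 18
f 16 18 4
f 17 1 19
f 17 19 18
f 18 19 20
f 18 20 4
f 19 1 21
f 19 21 20
f 20 21 22
f 20 22 4
f 21 1 23
f 21 23 22
f 22 23 24
f 22 24 4
f 23 1 25
f 23 25 24
f 24 25 26
f 24 26 4
f 25 1 27
f 25 27 26
f 26 27 28
f 26 28 4
f 27 1 29
f 27 29 28
f 28 29 30
f 28 30 4
f 29 1 2
f 29 2 30
f 30 2 3
f 30 3 4
f 32 31 35
f 32 35 33
f 33 35 36
f 33 36 34
f 35 31 37
f 35 37 36
f 36 37 38
f 36 38 34
f 37 31 39
f 37 39 38
f 38 39 40
f 38 40 34
f 39 31 41
f 39 41 40
f 40 41 42
f 40 42 34
f 41 31 43
f 41 43 42
f 42 43 44
f 42 44 34
f 43 31 45
f 43 45 44
f 44 45 46
f 44 46 34
f 45 31 47
f 45 47 46
f 46 47 48
f 46 48 34
f 47 31 32
f 47 32 48
f 48 32 33
f 48 33 34



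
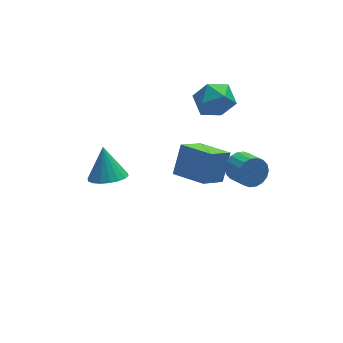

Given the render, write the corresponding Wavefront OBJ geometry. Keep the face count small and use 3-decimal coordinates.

v 1.069 3.814 3.456
v 1.704 3.952 2.589
v 2.256 2.728 4.151
v 2.891 2.866 3.284
v 2.737 3.683 3.979
v 2.003 4.354 3.549
v 1.957 2.326 3.191
v 1.223 2.997 2.761
v 2.252 3.033 2.425
v 2.734 3.871 2.912
v 1.226 2.809 3.828
v 1.708 3.647 4.315
v 1.6 0.705 -0.213
v 0.465 0.016 0.75
v 0.555 1.997 -0.52
v -0.58 1.309 0.443
v 2.2 1.491 1.057
v 1.065 0.803 2.02
v 1.155 2.784 0.75
v 0.02 2.095 1.713
v -3.206 3.025 -0.877
v -2.25 3.099 -0.928
v -3.194 3.895 0.617
v -2.384 3.45 -1.132
v -2.68 3.717 -1.285
v -3.081 3.847 -1.357
v -3.506 3.814 -1.335
v -3.872 3.624 -1.221
v -4.106 3.316 -1.04
v -4.161 2.95 -0.827
v -4.028 2.599 -0.623
v -3.731 2.332 -0.47
v -3.331 2.203 -0.398
v -2.905 2.236 -0.42
v -2.539 2.425 -0.534
v -2.306 2.734 -0.715
v 1.562 -1.772 3.705
v 1.914 -1.982 3.065
v 2.21 -2.979 3.555
v 1.858 -2.768 4.195
v 2.158 -1.824 3.237
v 2.455 -2.821 3.728
v 2.285 -1.656 3.502
v 2.582 -2.653 3.992
v 2.268 -1.511 3.807
v 2.565 -2.508 4.297
v 2.112 -1.417 4.091
v 2.408 -2.414 4.582
v 1.846 -1.394 4.3
v 2.143 -2.391 4.79
v 1.524 -1.445 4.39
v 1.821 -2.442 4.881
v 1.21 -1.561 4.345
v 1.506 -2.558 4.835
v 0.965 -1.719 4.172
v 1.262 -2.716 4.663
v 0.838 -1.887 3.908
v 1.135 -2.884 4.398
v 0.855 -2.032 3.603
v 1.152 -3.029 4.093
v 1.012 -2.126 3.318
v 1.308 -3.123 3.809
v 1.277 -2.149 3.11
v 1.574 -3.146 3.6
v 1.599 -2.098 3.019
v 1.896 -3.095 3.51
f 1 12 6
f 1 6 2
f 1 2 8
f 1 8 11
f 1 11 12
f 2 6 10
f 6 12 5
f 12 11 3
f 11 8 7
f 8 2 9
f 4 10 5
f 4 5 3
f 4 3 7
f 4 7 9
f 4 9 10
f 5 10 6
f 3 5 12
f 7 3 11
f 9 7 8
f 10 9 2
f 14 16 13
f 17 14 13
f 13 16 15
f 15 17 13
f 14 20 16
f 18 14 17
f 18 20 14
f 16 20 15
f 19 17 15
f 15 20 19
f 19 18 17
f 20 18 19
f 22 21 24
f 22 24 23
f 24 21 25
f 24 25 23
f 25 21 26
f 25 26 23
f 26 21 27
f 26 27 23
f 27 21 28
f 27 28 23
f 28 21 29
f 28 29 23
f 29 21 30
f 29 30 23
f 30 21 31
f 30 31 23
f 31 21 32
f 31 32 23
f 32 21 33
f 32 33 23
f 33 21 34
f 33 34 23
f 34 21 35
f 34 35 23
f 35 21 36
f 35 36 23
f 36 21 22
f 36 22 23
f 38 37 41
f 38 41 39
f 39 41 42
f 39 42 40
f 41 37 43
f 41 43 42
f 42 43 44
f 42 44 40
f 43 37 45
f 43 45 44
f 44 45 46
f 44 46 40
f 45 37 47
f 45 47 46
f 46 47 48
f 46 48 40
f 47 37 49
f 47 49 48
f 48 49 50
f 48 50 40
f 49 37 51
f 49 51 50
f 50 51 52
f 50 52 40
f 51 37 53
f 51 53 52
f 52 53 54
f 52 54 40
f 53 37 55
f 53 55 54
f 54 55 56
f 54 56 40
f 55 37 57
f 55 57 56
f 56 57 58
f 56 58 40
f 57 37 59
f 57 59 58
f 58 59 60
f 58 60 40
f 59 37 61
f 59 61 60
f 60 61 62
f 60 62 40
f 61 37 63
f 61 63 62
f 62 63 64
f 62 64 40
f 63 37 65
f 63 65 64
f 64 65 66
f 64 66 40
f 65 37 38
f 65 38 66
f 66 38 39
f 66 39 40



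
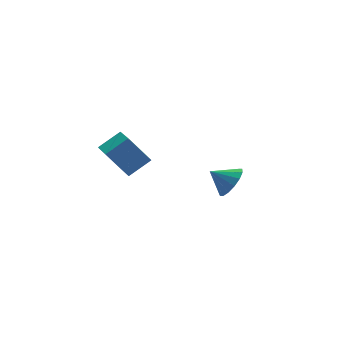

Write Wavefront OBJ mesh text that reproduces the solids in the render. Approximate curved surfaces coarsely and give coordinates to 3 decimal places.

v 2.311 -2.147 -3.081
v 2.729 -2.444 -2.329
v 1.469 -1.653 -2.419
v 2.913 -2.018 -2.411
v 2.937 -1.627 -2.672
v 2.793 -1.375 -3.043
v 2.52 -1.33 -3.424
v 2.191 -1.504 -3.714
v 1.894 -1.849 -3.833
v 1.71 -2.275 -3.752
v 1.686 -2.666 -3.49
v 1.83 -2.918 -3.119
v 2.103 -2.963 -2.738
v 2.432 -2.79 -2.449
v -4.423 -4.041 1.874
v -3.351 -3.945 2.531
v -4.244 -2.646 1.38
v -3.172 -2.551 2.036
v -3.608 -4.589 0.624
v -2.536 -4.494 1.28
v -3.429 -3.195 0.129
v -2.357 -3.099 0.786
f 2 1 4
f 2 4 3
f 4 1 5
f 4 5 3
f 5 1 6
f 5 6 3
f 6 1 7
f 6 7 3
f 7 1 8
f 7 8 3
f 8 1 9
f 8 9 3
f 9 1 10
f 9 10 3
f 10 1 11
f 10 11 3
f 11 1 12
f 11 12 3
f 12 1 13
f 12 13 3
f 13 1 14
f 13 14 3
f 14 1 2
f 14 2 3
f 16 18 15
f 19 16 15
f 15 18 17
f 17 19 15
f 16 22 18
f 20 16 19
f 20 22 16
f 18 22 17
f 21 19 17
f 17 22 21
f 21 20 19
f 22 20 21



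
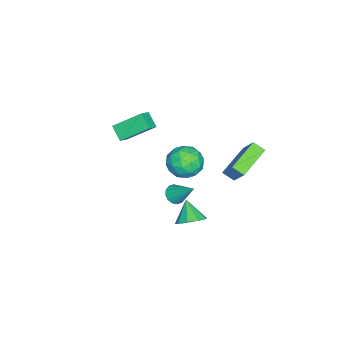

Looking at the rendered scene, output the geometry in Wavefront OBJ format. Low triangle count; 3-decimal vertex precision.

v -1.763 3.175 -0.056
v -1.814 2.471 0.363
v -0.913 4.004 1.44
v -0.964 3.301 1.858
v 0.104 2.599 -0.798
v 0.053 1.896 -0.38
v 0.954 3.429 0.697
v 0.903 2.725 1.116
v -1.506 -5.182 0.253
v -1.975 -3.576 1.473
v -2.239 -5.053 -0.198
v -2.708 -3.447 1.022
v -0.972 -4.513 -0.422
v -1.441 -2.907 0.798
v -1.705 -4.384 -0.873
v -2.174 -2.778 0.347
v 2.258 0.892 -3.068
v 2.649 1.447 -2.462
v 1.482 0.308 -2.032
v 2.137 1.714 -2.695
v 1.681 1.596 -3.103
v 1.496 1.149 -3.494
v 1.667 0.582 -3.686
v 2.114 0.16 -3.589
v 2.629 0.081 -3.248
v 2.97 0.382 -2.823
v 2.978 0.921 -2.512
v -0.277 -0.956 -3.562
v 0.346 -0.929 -3.807
v 0.197 0.316 -2.218
v 0.171 -0.683 -3.978
v -0.124 -0.511 -4.038
v -0.46 -0.457 -3.97
v -0.747 -0.537 -3.792
v -0.908 -0.73 -3.553
v -0.9 -0.983 -3.316
v -0.725 -1.229 -3.145
v -0.431 -1.402 -3.085
v -0.095 -1.455 -3.153
v 0.192 -1.375 -3.331
v 0.353 -1.182 -3.57
v 2.976 1.538 3.352
v 3.844 0.928 3.085
v 1.956 0.552 2.295
v 2.824 -0.058 2.028
v 2.411 -0.109 3.039
v 3.041 0.501 3.692
v 2.759 0.979 1.688
v 3.389 1.589 2.341
v 3.709 0.583 2.056
v 3.494 -0.09 2.891
v 2.306 1.57 2.489
v 2.091 0.897 3.324
v 3.499 1.32 3.311
v 2.301 0.16 2.069
v 2.058 0.131 2.663
v 2.568 -0.228 2.506
v 3.028 1.069 3.668
v 3.537 0.71 3.511
v 2.695 0.101 3.484
v 2.263 0.77 1.869
v 2.772 0.411 1.712
v 3.232 1.708 2.874
v 3.742 1.349 2.717
v 3.105 1.379 1.896
v 3.93 0.758 2.55
v 3.331 0.178 1.928
v 3.293 0.788 1.728
v 3.663 1.146 2.112
v 3.804 0.363 3.04
v 3.204 -0.217 2.419
v 2.961 -0.247 3.013
v 3.332 0.112 3.397
v 3.725 0.16 2.436
v 2.596 1.697 2.961
v 1.996 1.117 2.34
v 2.468 1.368 1.983
v 2.839 1.727 2.367
v 2.469 1.302 3.452
v 1.87 0.722 2.83
v 2.137 0.334 3.268
v 2.507 0.692 3.652
v 2.075 1.32 2.944
f 2 4 1
f 5 2 1
f 1 4 3
f 3 5 1
f 2 8 4
f 6 2 5
f 6 8 2
f 4 8 3
f 7 5 3
f 3 8 7
f 7 6 5
f 8 6 7
f 10 12 9
f 13 10 9
f 9 12 11
f 11 13 9
f 10 16 12
f 14 10 13
f 14 16 10
f 12 16 11
f 15 13 11
f 11 16 15
f 15 14 13
f 16 14 15
f 18 17 20
f 18 20 19
f 20 17 21
f 20 21 19
f 21 17 22
f 21 22 19
f 22 17 23
f 22 23 19
f 23 17 24
f 23 24 19
f 24 17 25
f 24 25 19
f 25 17 26
f 25 26 19
f 26 17 27
f 26 27 19
f 27 17 18
f 27 18 19
f 29 28 31
f 29 31 30
f 31 28 32
f 31 32 30
f 32 28 33
f 32 33 30
f 33 28 34
f 33 34 30
f 34 28 35
f 34 35 30
f 35 28 36
f 35 36 30
f 36 28 37
f 36 37 30
f 37 28 38
f 37 38 30
f 38 28 39
f 38 39 30
f 39 28 40
f 39 40 30
f 40 28 41
f 40 41 30
f 41 28 29
f 41 29 30
f 42 79 58
f 79 53 82
f 58 82 47
f 79 82 58
f 42 58 54
f 58 47 59
f 54 59 43
f 58 59 54
f 42 54 63
f 54 43 64
f 63 64 49
f 54 64 63
f 42 63 75
f 63 49 78
f 75 78 52
f 63 78 75
f 42 75 79
f 75 52 83
f 79 83 53
f 75 83 79
f 43 59 70
f 59 47 73
f 70 73 51
f 59 73 70
f 47 82 60
f 82 53 81
f 60 81 46
f 82 81 60
f 53 83 80
f 83 52 76
f 80 76 44
f 83 76 80
f 52 78 77
f 78 49 65
f 77 65 48
f 78 65 77
f 49 64 69
f 64 43 66
f 69 66 50
f 64 66 69
f 45 71 57
f 71 51 72
f 57 72 46
f 71 72 57
f 45 57 55
f 57 46 56
f 55 56 44
f 57 56 55
f 45 55 62
f 55 44 61
f 62 61 48
f 55 61 62
f 45 62 67
f 62 48 68
f 67 68 50
f 62 68 67
f 45 67 71
f 67 50 74
f 71 74 51
f 67 74 71
f 46 72 60
f 72 51 73
f 60 73 47
f 72 73 60
f 44 56 80
f 56 46 81
f 80 81 53
f 56 81 80
f 48 61 77
f 61 44 76
f 77 76 52
f 61 76 77
f 50 68 69
f 68 48 65
f 69 65 49
f 68 65 69
f 51 74 70
f 74 50 66
f 70 66 43
f 74 66 70



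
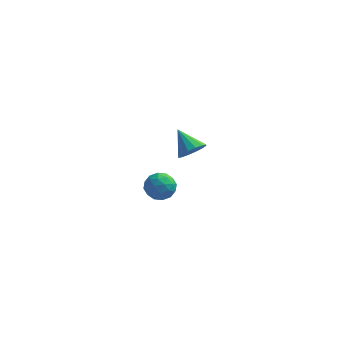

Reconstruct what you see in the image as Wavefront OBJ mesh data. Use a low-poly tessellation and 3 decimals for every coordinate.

v -2.027 -2.446 -0.596
v -1.607 -2.23 -1.187
v -2.053 -3.59 -1.033
v -1.633 -3.374 -1.624
v -1.329 -3.395 -0.931
v -1.313 -2.688 -0.661
v -2.347 -3.132 -1.559
v -2.331 -2.425 -1.289
v -1.804 -2.654 -1.782
v -1.175 -2.816 -1.394
v -2.485 -3.004 -0.826
v -1.856 -3.166 -0.438
v -1.815 -2.238 -0.853
v -1.845 -3.582 -1.367
v -1.667 -3.595 -0.96
v -1.42 -3.468 -1.307
v -1.642 -2.507 -0.544
v -1.395 -2.38 -0.891
v -1.232 -3.065 -0.741
v -2.265 -3.44 -1.329
v -2.018 -3.313 -1.676
v -2.24 -2.352 -0.913
v -1.993 -2.225 -1.26
v -2.428 -2.755 -1.479
v -1.684 -2.36 -1.55
v -1.699 -3.032 -1.807
v -2.119 -2.89 -1.769
v -2.109 -2.474 -1.61
v -1.314 -2.455 -1.322
v -1.329 -3.128 -1.579
v -1.151 -3.14 -1.172
v -1.141 -2.725 -1.013
v -1.43 -2.704 -1.672
v -2.331 -2.692 -0.641
v -2.346 -3.365 -0.898
v -2.519 -3.095 -1.207
v -2.509 -2.68 -1.048
v -1.961 -2.788 -0.413
v -1.976 -3.46 -0.67
v -1.551 -3.346 -0.61
v -1.541 -2.93 -0.451
v -2.23 -3.116 -0.548
v -1.543 3.137 -3.237
v -1.17 3.772 -3.424
v -2.377 3.883 -2.363
v -1.465 3.747 -3.683
v -1.781 3.559 -3.823
v -2.033 3.257 -3.806
v -2.154 2.924 -3.637
v -2.111 2.647 -3.36
v -1.916 2.502 -3.051
v -1.622 2.527 -2.792
v -1.306 2.715 -2.652
v -1.054 3.017 -2.669
v -0.933 3.35 -2.838
v -0.976 3.627 -3.115
f 1 38 17
f 38 12 41
f 17 41 6
f 38 41 17
f 1 17 13
f 17 6 18
f 13 18 2
f 17 18 13
f 1 13 22
f 13 2 23
f 22 23 8
f 13 23 22
f 1 22 34
f 22 8 37
f 34 37 11
f 22 37 34
f 1 34 38
f 34 11 42
f 38 42 12
f 34 42 38
f 2 18 29
f 18 6 32
f 29 32 10
f 18 32 29
f 6 41 19
f 41 12 40
f 19 40 5
f 41 40 19
f 12 42 39
f 42 11 35
f 39 35 3
f 42 35 39
f 11 37 36
f 37 8 24
f 36 24 7
f 37 24 36
f 8 23 28
f 23 2 25
f 28 25 9
f 23 25 28
f 4 30 16
f 30 10 31
f 16 31 5
f 30 31 16
f 4 16 14
f 16 5 15
f 14 15 3
f 16 15 14
f 4 14 21
f 14 3 20
f 21 20 7
f 14 20 21
f 4 21 26
f 21 7 27
f 26 27 9
f 21 27 26
f 4 26 30
f 26 9 33
f 30 33 10
f 26 33 30
f 5 31 19
f 31 10 32
f 19 32 6
f 31 32 19
f 3 15 39
f 15 5 40
f 39 40 12
f 15 40 39
f 7 20 36
f 20 3 35
f 36 35 11
f 20 35 36
f 9 27 28
f 27 7 24
f 28 24 8
f 27 24 28
f 10 33 29
f 33 9 25
f 29 25 2
f 33 25 29
f 44 43 46
f 44 46 45
f 46 43 47
f 46 47 45
f 47 43 48
f 47 48 45
f 48 43 49
f 48 49 45
f 49 43 50
f 49 50 45
f 50 43 51
f 50 51 45
f 51 43 52
f 51 52 45
f 52 43 53
f 52 53 45
f 53 43 54
f 53 54 45
f 54 43 55
f 54 55 45
f 55 43 56
f 55 56 45
f 56 43 44
f 56 44 45



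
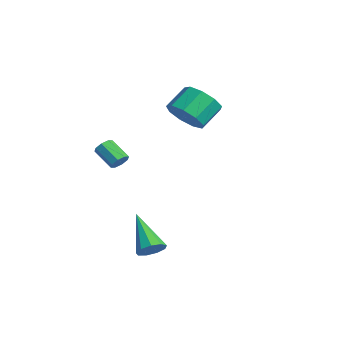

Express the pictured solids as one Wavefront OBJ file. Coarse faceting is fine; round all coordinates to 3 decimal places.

v -1.637 2.752 0.627
v -0.758 3.299 0.359
v -1.163 4.375 1.225
v -2.043 3.828 1.493
v -1.304 3.463 -0.1
v -1.709 4.539 0.767
v -2.006 3.294 -0.219
v -2.411 4.37 0.648
v -2.536 2.872 0.058
v -2.941 3.948 0.924
v -2.645 2.393 0.601
v -3.05 3.47 1.467
v -2.283 2.083 1.156
v -2.688 3.159 2.023
v -1.619 2.085 1.463
v -2.024 3.161 2.33
v -0.963 2.399 1.379
v -1.369 3.476 2.246
v -0.623 2.879 0.943
v -1.028 3.955 1.81
v 3.975 -1.089 -4.421
v 4.403 -1.268 -3.897
v 2.265 -1.131 -3.039
v 4.369 -0.792 -3.925
v 4.151 -0.454 -4.185
v 3.85 -0.413 -4.555
v 3.608 -0.689 -4.863
v 3.538 -1.152 -4.964
v 3.672 -1.585 -4.811
v 3.949 -1.786 -4.476
v 4.237 -1.661 -4.115
v -0.96 -0.674 -1.377
v -0.721 -0.524 -0.953
v -1.68 -0.955 -0.259
v -1.92 -1.106 -0.683
v -0.953 -0.246 -1.1
v -1.912 -0.678 -0.406
v -1.189 -0.219 -1.41
v -2.148 -0.651 -0.716
v -1.291 -0.459 -1.7
v -2.25 -0.891 -1.006
v -1.2 -0.825 -1.801
v -2.159 -1.256 -1.107
v -0.968 -1.102 -1.654
v -1.927 -1.534 -0.96
v -0.732 -1.129 -1.344
v -1.691 -1.561 -0.65
v -0.63 -0.889 -1.054
v -1.589 -1.321 -0.36
f 2 1 5
f 2 5 3
f 3 5 6
f 3 6 4
f 5 1 7
f 5 7 6
f 6 7 8
f 6 8 4
f 7 1 9
f 7 9 8
f 8 9 10
f 8 10 4
f 9 1 11
f 9 11 10
f 10 11 12
f 10 12 4
f 11 1 13
f 11 13 12
f 12 13 14
f 12 14 4
f 13 1 15
f 13 15 14
f 14 15 16
f 14 16 4
f 15 1 17
f 15 17 16
f 16 17 18
f 16 18 4
f 17 1 19
f 17 19 18
f 18 19 20
f 18 20 4
f 19 1 2
f 19 2 20
f 20 2 3
f 20 3 4
f 22 21 24
f 22 24 23
f 24 21 25
f 24 25 23
f 25 21 26
f 25 26 23
f 26 21 27
f 26 27 23
f 27 21 28
f 27 28 23
f 28 21 29
f 28 29 23
f 29 21 30
f 29 30 23
f 30 21 31
f 30 31 23
f 31 21 22
f 31 22 23
f 33 32 36
f 33 36 34
f 34 36 37
f 34 37 35
f 36 32 38
f 36 38 37
f 37 38 39
f 37 39 35
f 38 32 40
f 38 40 39
f 39 40 41
f 39 41 35
f 40 32 42
f 40 42 41
f 41 42 43
f 41 43 35
f 42 32 44
f 42 44 43
f 43 44 45
f 43 45 35
f 44 32 46
f 44 46 45
f 45 46 47
f 45 47 35
f 46 32 48
f 46 48 47
f 47 48 49
f 47 49 35
f 48 32 33
f 48 33 49
f 49 33 34
f 49 34 35



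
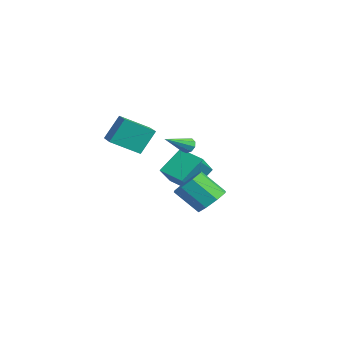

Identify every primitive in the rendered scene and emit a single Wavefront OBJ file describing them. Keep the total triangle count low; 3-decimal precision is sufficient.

v -3.924 -3.013 1.981
v -4.208 -4.788 3.007
v -4.09 -2.046 3.608
v -4.373 -3.821 4.634
v -2.247 -3.139 2.226
v -2.53 -4.914 3.252
v -2.412 -2.172 3.853
v -2.696 -3.947 4.879
v -0.348 -0.874 3.267
v 0.138 -0.816 2.975
v 0.388 -2.486 4.173
v 0.16 -0.618 3.31
v -0.056 -0.54 3.625
v -0.409 -0.618 3.772
v -0.733 -0.816 3.683
v -0.876 -1.041 3.4
v -0.773 -1.188 3.054
v -0.471 -1.188 2.808
v -0.111 -1.042 2.776
v -2.291 -1.985 0.772
v -2.773 -0.581 2.186
v -3.379 -1.03 -0.548
v -3.861 0.375 0.865
v -0.919 -1.055 0.315
v -1.401 0.35 1.728
v -2.007 -0.099 -1.006
v -2.489 1.305 0.408
v 4.13 -0.892 0.504
v 5.093 -0.92 1.014
v 4.333 -2.096 2.386
v 3.37 -2.068 1.876
v 4.609 -0.296 1.281
v 3.848 -1.471 2.652
v 3.844 -0.02 1.093
v 3.083 -1.196 2.464
v 3.247 -0.256 0.56
v 2.486 -1.432 1.931
v 3.167 -0.864 -0.006
v 2.407 -2.04 1.366
v 3.652 -1.489 -0.272
v 2.891 -2.664 1.099
v 4.417 -1.764 -0.084
v 3.656 -2.94 1.287
v 5.014 -1.528 0.449
v 4.253 -2.704 1.82
f 2 4 1
f 5 2 1
f 1 4 3
f 3 5 1
f 2 8 4
f 6 2 5
f 6 8 2
f 4 8 3
f 7 5 3
f 3 8 7
f 7 6 5
f 8 6 7
f 10 9 12
f 10 12 11
f 12 9 13
f 12 13 11
f 13 9 14
f 13 14 11
f 14 9 15
f 14 15 11
f 15 9 16
f 15 16 11
f 16 9 17
f 16 17 11
f 17 9 18
f 17 18 11
f 18 9 19
f 18 19 11
f 19 9 10
f 19 10 11
f 21 23 20
f 24 21 20
f 20 23 22
f 22 24 20
f 21 27 23
f 25 21 24
f 25 27 21
f 23 27 22
f 26 24 22
f 22 27 26
f 26 25 24
f 27 25 26
f 29 28 32
f 29 32 30
f 30 32 33
f 30 33 31
f 32 28 34
f 32 34 33
f 33 34 35
f 33 35 31
f 34 28 36
f 34 36 35
f 35 36 37
f 35 37 31
f 36 28 38
f 36 38 37
f 37 38 39
f 37 39 31
f 38 28 40
f 38 40 39
f 39 40 41
f 39 41 31
f 40 28 42
f 40 42 41
f 41 42 43
f 41 43 31
f 42 28 44
f 42 44 43
f 43 44 45
f 43 45 31
f 44 28 29
f 44 29 45
f 45 29 30
f 45 30 31



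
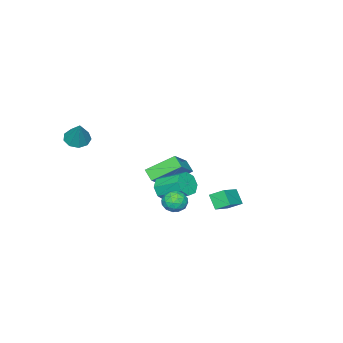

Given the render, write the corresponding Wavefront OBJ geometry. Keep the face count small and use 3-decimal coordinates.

v 3.673 -3.876 2.968
v 4.362 -3.834 2.676
v 4.227 -3.184 4.372
v 4.1 -3.406 2.568
v 3.637 -3.199 2.648
v 3.192 -3.308 2.878
v 2.971 -3.683 3.15
v 3.079 -4.148 3.337
v 3.465 -4.486 3.351
v 3.948 -4.539 3.187
v 4.302 -4.281 2.92
v 0.246 3.515 -1.337
v -0.017 2.91 -0.585
v -0.072 4.238 -0.867
v -0.335 3.634 -0.115
v 1.615 3.706 -0.705
v 1.352 3.102 0.047
v 1.297 4.43 -0.235
v 1.034 3.825 0.517
v -0.07 -1.026 -1.613
v 0.155 -1.389 -0.913
v -0.046 0.084 -0.087
v -0.27 0.446 -0.787
v 0.642 -1.147 -1.225
v 0.442 0.325 -0.399
v 0.713 -0.834 -1.765
v 0.513 0.638 -0.939
v 0.325 -0.634 -2.216
v 0.124 0.838 -1.39
v -0.294 -0.664 -2.313
v -0.495 0.809 -1.487
v -0.782 -0.905 -2.001
v -0.982 0.567 -1.175
v -0.853 -1.218 -1.461
v -1.053 0.254 -0.635
v -0.464 -1.418 -1.01
v -0.665 0.054 -0.184
v -3.934 -1.994 -2.34
v -4.175 -2.65 -1.821
v -2.385 -1.611 -1.134
v -2.626 -2.267 -0.615
v -2.814 -3.233 -3.385
v -3.055 -3.889 -2.866
v -1.265 -2.85 -2.179
v -1.506 -3.506 -1.66
v 2.082 1.937 -1.062
v 2.604 1.408 -0.917
v 1.196 1.132 -0.803
v 1.718 0.603 -0.658
v 1.639 1.195 -0.193
v 2.187 1.693 -0.353
v 1.613 0.847 -1.367
v 2.161 1.345 -1.527
v 2.315 0.735 -1.105
v 2.331 0.95 -0.38
v 1.469 1.59 -1.34
v 1.485 1.805 -0.615
v 2.421 1.743 -1.012
v 1.379 0.797 -0.708
v 1.333 1.145 -0.435
v 1.64 0.834 -0.349
v 2.176 1.911 -0.681
v 2.483 1.6 -0.595
v 1.915 1.475 -0.17
v 1.317 0.94 -1.125
v 1.624 0.629 -1.039
v 2.16 1.706 -1.371
v 2.467 1.395 -1.285
v 1.885 1.065 -1.55
v 2.558 1.037 -1.038
v 2.037 0.564 -0.885
v 1.975 0.707 -1.302
v 2.297 0.999 -1.396
v 2.567 1.163 -0.611
v 2.046 0.69 -0.459
v 2 1.038 -0.186
v 2.322 1.331 -0.28
v 2.397 0.768 -0.722
v 1.754 1.85 -1.261
v 1.233 1.377 -1.109
v 1.478 1.209 -1.44
v 1.8 1.502 -1.534
v 1.763 1.976 -0.835
v 1.242 1.503 -0.682
v 1.503 1.541 -0.324
v 1.825 1.833 -0.418
v 1.403 1.772 -0.998
f 2 1 4
f 2 4 3
f 4 1 5
f 4 5 3
f 5 1 6
f 5 6 3
f 6 1 7
f 6 7 3
f 7 1 8
f 7 8 3
f 8 1 9
f 8 9 3
f 9 1 10
f 9 10 3
f 10 1 11
f 10 11 3
f 11 1 2
f 11 2 3
f 13 15 12
f 16 13 12
f 12 15 14
f 14 16 12
f 13 19 15
f 17 13 16
f 17 19 13
f 15 19 14
f 18 16 14
f 14 19 18
f 18 17 16
f 19 17 18
f 21 20 24
f 21 24 22
f 22 24 25
f 22 25 23
f 24 20 26
f 24 26 25
f 25 26 27
f 25 27 23
f 26 20 28
f 26 28 27
f 27 28 29
f 27 29 23
f 28 20 30
f 28 30 29
f 29 30 31
f 29 31 23
f 30 20 32
f 30 32 31
f 31 32 33
f 31 33 23
f 32 20 34
f 32 34 33
f 33 34 35
f 33 35 23
f 34 20 36
f 34 36 35
f 35 36 37
f 35 37 23
f 36 20 21
f 36 21 37
f 37 21 22
f 37 22 23
f 39 41 38
f 42 39 38
f 38 41 40
f 40 42 38
f 39 45 41
f 43 39 42
f 43 45 39
f 41 45 40
f 44 42 40
f 40 45 44
f 44 43 42
f 45 43 44
f 46 83 62
f 83 57 86
f 62 86 51
f 83 86 62
f 46 62 58
f 62 51 63
f 58 63 47
f 62 63 58
f 46 58 67
f 58 47 68
f 67 68 53
f 58 68 67
f 46 67 79
f 67 53 82
f 79 82 56
f 67 82 79
f 46 79 83
f 79 56 87
f 83 87 57
f 79 87 83
f 47 63 74
f 63 51 77
f 74 77 55
f 63 77 74
f 51 86 64
f 86 57 85
f 64 85 50
f 86 85 64
f 57 87 84
f 87 56 80
f 84 80 48
f 87 80 84
f 56 82 81
f 82 53 69
f 81 69 52
f 82 69 81
f 53 68 73
f 68 47 70
f 73 70 54
f 68 70 73
f 49 75 61
f 75 55 76
f 61 76 50
f 75 76 61
f 49 61 59
f 61 50 60
f 59 60 48
f 61 60 59
f 49 59 66
f 59 48 65
f 66 65 52
f 59 65 66
f 49 66 71
f 66 52 72
f 71 72 54
f 66 72 71
f 49 71 75
f 71 54 78
f 75 78 55
f 71 78 75
f 50 76 64
f 76 55 77
f 64 77 51
f 76 77 64
f 48 60 84
f 60 50 85
f 84 85 57
f 60 85 84
f 52 65 81
f 65 48 80
f 81 80 56
f 65 80 81
f 54 72 73
f 72 52 69
f 73 69 53
f 72 69 73
f 55 78 74
f 78 54 70
f 74 70 47
f 78 70 74



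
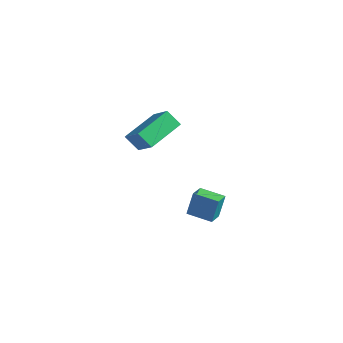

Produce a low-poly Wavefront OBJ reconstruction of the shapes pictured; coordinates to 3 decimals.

v 0.17 -4.953 2.729
v -0.032 -3.126 3.379
v -0.966 -4.794 1.927
v -1.168 -2.967 2.577
v 0.728 -4.633 2.003
v 0.526 -2.806 2.653
v -0.408 -4.474 1.201
v -0.61 -2.647 1.851
v 0.134 -2.124 -3.797
v 0.208 -1.795 -2.521
v -0.268 -1.35 -3.973
v -0.194 -1.021 -2.697
v 1.274 -1.579 -4.003
v 1.348 -1.25 -2.727
v 0.872 -0.805 -4.179
v 0.946 -0.476 -2.903
f 2 4 1
f 5 2 1
f 1 4 3
f 3 5 1
f 2 8 4
f 6 2 5
f 6 8 2
f 4 8 3
f 7 5 3
f 3 8 7
f 7 6 5
f 8 6 7
f 10 12 9
f 13 10 9
f 9 12 11
f 11 13 9
f 10 16 12
f 14 10 13
f 14 16 10
f 12 16 11
f 15 13 11
f 11 16 15
f 15 14 13
f 16 14 15



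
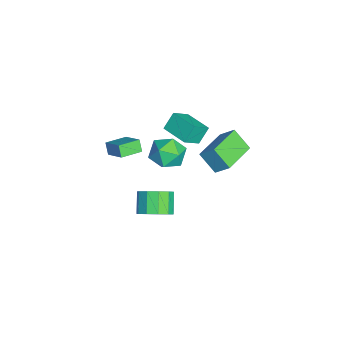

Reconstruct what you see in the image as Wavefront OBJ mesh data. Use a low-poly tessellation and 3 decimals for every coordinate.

v -4.138 0.614 0.471
v -3.61 0.884 -0.546
v -2.49 -0.064 1.146
v -1.962 0.206 0.129
v -2.325 1.063 0.85
v -3.344 1.483 0.433
v -2.756 -0.663 0.167
v -3.775 -0.243 -0.25
v -2.756 0.095 -0.734
v -2.49 1.162 -0.312
v -3.61 -0.342 0.912
v -3.344 0.725 1.334
v -3.6 -2.936 -0.438
v -4.026 -3.086 0.247
v -4.317 -1.797 -0.634
v -4.743 -1.947 0.051
v -2.577 -2.153 0.369
v -3.003 -2.303 1.054
v -3.294 -1.014 0.173
v -3.72 -1.164 0.858
v 0.516 2.142 3.967
v 0.91 2.895 4.814
v -1.335 3.284 3.814
v -0.94 4.037 4.662
v 1.12 2.983 2.938
v 1.515 3.736 3.786
v -0.73 4.125 2.786
v -0.336 4.878 3.633
v 3.727 -0.209 2.021
v 4.301 -0.635 2.691
v 3.267 -0.616 3.589
v 2.693 -0.191 2.919
v 4.361 -0.035 2.747
v 3.327 -0.016 3.646
v 4.179 0.498 2.526
v 3.145 0.517 3.425
v 3.824 0.762 2.112
v 2.79 0.78 3.01
v 3.432 0.654 1.663
v 2.398 0.673 2.561
v 3.153 0.216 1.351
v 2.119 0.235 2.249
v 3.093 -0.384 1.294
v 2.059 -0.365 2.193
v 3.275 -0.917 1.515
v 2.241 -0.898 2.414
v 3.63 -1.18 1.93
v 2.596 -1.162 2.828
v 4.022 -1.073 2.379
v 2.988 -1.054 3.277
v -4.745 1.57 2.192
v -3.994 0.749 3.09
v -3.493 2.72 2.196
v -2.742 1.899 3.094
v -4.238 1.021 1.266
v -3.487 0.2 2.164
v -2.986 2.171 1.27
v -2.235 1.35 2.168
f 1 12 6
f 1 6 2
f 1 2 8
f 1 8 11
f 1 11 12
f 2 6 10
f 6 12 5
f 12 11 3
f 11 8 7
f 8 2 9
f 4 10 5
f 4 5 3
f 4 3 7
f 4 7 9
f 4 9 10
f 5 10 6
f 3 5 12
f 7 3 11
f 9 7 8
f 10 9 2
f 14 16 13
f 17 14 13
f 13 16 15
f 15 17 13
f 14 20 16
f 18 14 17
f 18 20 14
f 16 20 15
f 19 17 15
f 15 20 19
f 19 18 17
f 20 18 19
f 22 24 21
f 25 22 21
f 21 24 23
f 23 25 21
f 22 28 24
f 26 22 25
f 26 28 22
f 24 28 23
f 27 25 23
f 23 28 27
f 27 26 25
f 28 26 27
f 30 29 33
f 30 33 31
f 31 33 34
f 31 34 32
f 33 29 35
f 33 35 34
f 34 35 36
f 34 36 32
f 35 29 37
f 35 37 36
f 36 37 38
f 36 38 32
f 37 29 39
f 37 39 38
f 38 39 40
f 38 40 32
f 39 29 41
f 39 41 40
f 40 41 42
f 40 42 32
f 41 29 43
f 41 43 42
f 42 43 44
f 42 44 32
f 43 29 45
f 43 45 44
f 44 45 46
f 44 46 32
f 45 29 47
f 45 47 46
f 46 47 48
f 46 48 32
f 47 29 49
f 47 49 48
f 48 49 50
f 48 50 32
f 49 29 30
f 49 30 50
f 50 30 31
f 50 31 32
f 52 54 51
f 55 52 51
f 51 54 53
f 53 55 51
f 52 58 54
f 56 52 55
f 56 58 52
f 54 58 53
f 57 55 53
f 53 58 57
f 57 56 55
f 58 56 57



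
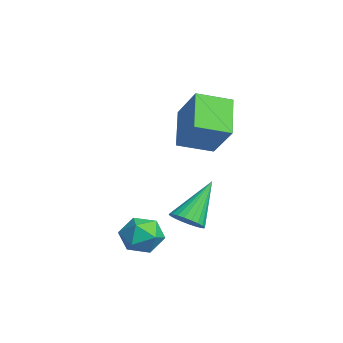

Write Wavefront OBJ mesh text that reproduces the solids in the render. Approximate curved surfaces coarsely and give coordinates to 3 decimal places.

v -2.214 2.5 2.25
v -1.066 2.857 3.465
v -2.211 3.784 1.869
v -1.063 4.142 3.085
v -0.977 2.178 1.175
v 0.171 2.536 2.391
v -0.974 3.463 0.795
v 0.174 3.82 2.01
v 1.858 0.775 -1.243
v 2.544 1.081 -1.514
v 2.396 -0.401 -1.206
v 3.082 -0.095 -1.477
v 2.829 0.084 -0.741
v 2.496 0.81 -0.763
v 2.444 -0.13 -1.957
v 2.111 0.596 -1.979
v 2.907 0.521 -1.955
v 3.144 0.653 -1.204
v 1.796 0.027 -1.516
v 2.033 0.159 -0.765
v 1.524 1.995 -1.285
v 1.859 1.626 -0.868
v 0.836 2.985 0.145
v 2.026 1.811 -0.916
v 2.117 2.024 -1.02
v 2.117 2.233 -1.164
v 2.027 2.405 -1.326
v 1.86 2.515 -1.483
v 1.643 2.546 -1.609
v 1.407 2.494 -1.686
v 1.189 2.365 -1.702
v 1.022 2.18 -1.654
v 0.931 1.967 -1.551
v 0.931 1.758 -1.406
v 1.021 1.586 -1.244
v 1.188 1.476 -1.087
v 1.405 1.445 -0.961
v 1.641 1.497 -0.884
f 2 4 1
f 5 2 1
f 1 4 3
f 3 5 1
f 2 8 4
f 6 2 5
f 6 8 2
f 4 8 3
f 7 5 3
f 3 8 7
f 7 6 5
f 8 6 7
f 9 20 14
f 9 14 10
f 9 10 16
f 9 16 19
f 9 19 20
f 10 14 18
f 14 20 13
f 20 19 11
f 19 16 15
f 16 10 17
f 12 18 13
f 12 13 11
f 12 11 15
f 12 15 17
f 12 17 18
f 13 18 14
f 11 13 20
f 15 11 19
f 17 15 16
f 18 17 10
f 22 21 24
f 22 24 23
f 24 21 25
f 24 25 23
f 25 21 26
f 25 26 23
f 26 21 27
f 26 27 23
f 27 21 28
f 27 28 23
f 28 21 29
f 28 29 23
f 29 21 30
f 29 30 23
f 30 21 31
f 30 31 23
f 31 21 32
f 31 32 23
f 32 21 33
f 32 33 23
f 33 21 34
f 33 34 23
f 34 21 35
f 34 35 23
f 35 21 36
f 35 36 23
f 36 21 37
f 36 37 23
f 37 21 38
f 37 38 23
f 38 21 22
f 38 22 23

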